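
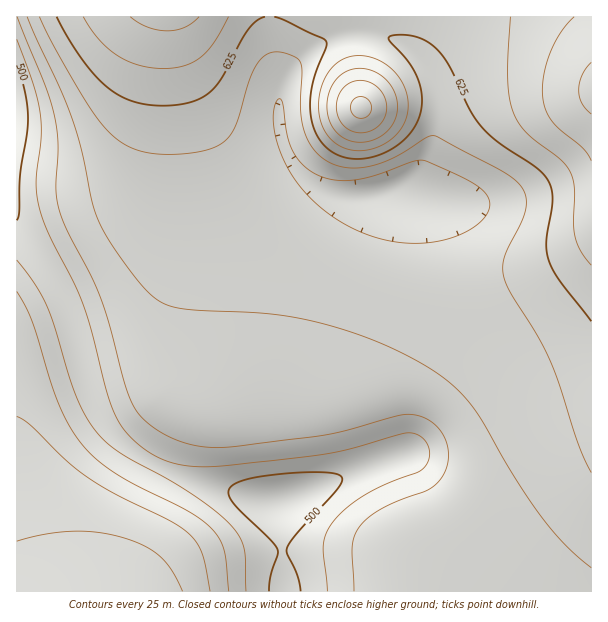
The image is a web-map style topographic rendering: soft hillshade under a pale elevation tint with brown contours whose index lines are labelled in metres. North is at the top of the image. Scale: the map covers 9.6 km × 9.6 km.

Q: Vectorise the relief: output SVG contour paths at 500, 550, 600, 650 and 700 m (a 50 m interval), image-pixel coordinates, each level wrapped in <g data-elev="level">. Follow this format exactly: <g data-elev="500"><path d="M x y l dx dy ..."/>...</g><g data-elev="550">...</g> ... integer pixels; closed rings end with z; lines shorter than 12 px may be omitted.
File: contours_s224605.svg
<g data-elev="500"><path d="M269 591l1-14 8-22-1-6-8-10-35-35-5-9 0-6 4-4 6-3 25-6 44-4 19 1 11 1 4 5-3 7-42 47-10 15 0 6 10 21 4 16"/><path d="M17 63l8 30 3 26-1 16-7 38-1 39-2 8"/></g><g data-elev="550"><path d="M229 591l-5-42-5-10-8-11-23-17-53-26-24-14-20-16-15-18-9-15-9-20-26-81-15-30"/><path d="M17 17l28 69 9 30 4 30-2 46 4 21 8 19 31 61 10 30 18 69 8 16 8 11 15 11 16 9 18 6 18 2 24 0 90-12 81-21 11 1 10 4 9 6 8 9 4 12 1 13-3 12-7 11-12 9-29 10-18 9-14 11-8 10-4 9-1 9 2 42"/></g><g data-elev="600"><path d="M183 591l-10-19-12-15-15-10-21-9-26-5-25-2-29 3-28 7"/><path d="M39 17l24 46 33 54 20 21 10 7 11 5 21 4 25 0 24-4 15-7 8-7 6-11 13-44 8-16 10-11 12-2 15 5 6 5 2 10-1 38 3 19 4 11 5 9 7 7 9 6 9 4 10 2 12 0 12-2 21-8 33-20 8-2 63 32 17 11 10 12 2 7 0 8-4 15-18 36-1 10 1 11 6 15 26 40 13 26 10 25 19 60 13 29"/></g><g data-elev="650"><path d="M353 150l9 1 10-2 18-9 13-14 5-16 0-11-2-9-10-16-15-13-18-5-16 2-14 8-10 15-4 18 1 18 6 17 12 11z"/><path d="M83 17l16 22 18 16 21 10 26 4 21-3 16-9 14-16 13-24"/><path d="M510 17l-2 60 1 18 3 15 6 12 8 10 34 27 10 12 4 17-1 34 2 14 6 15 10 14"/></g><g data-elev="700"><path d="M356 132l10 0 9-4 8-7 3-10 0-10-4-9-8-8-9-3-9 0-9 4-7 7-3 10 0 11 4 9 6 6z"/><path d="M591 62l-9 13-3 15 3 14 9 10"/></g>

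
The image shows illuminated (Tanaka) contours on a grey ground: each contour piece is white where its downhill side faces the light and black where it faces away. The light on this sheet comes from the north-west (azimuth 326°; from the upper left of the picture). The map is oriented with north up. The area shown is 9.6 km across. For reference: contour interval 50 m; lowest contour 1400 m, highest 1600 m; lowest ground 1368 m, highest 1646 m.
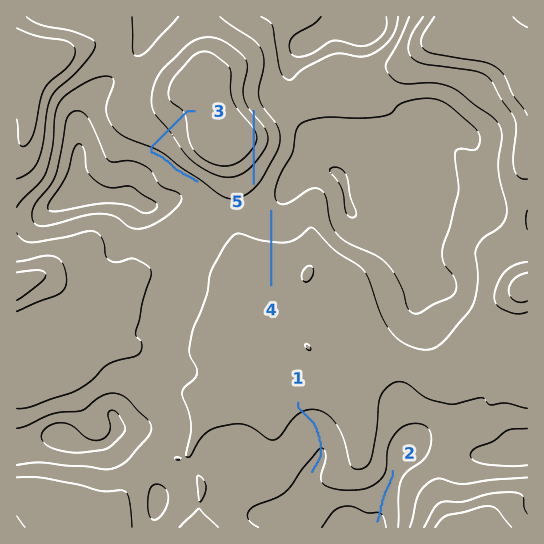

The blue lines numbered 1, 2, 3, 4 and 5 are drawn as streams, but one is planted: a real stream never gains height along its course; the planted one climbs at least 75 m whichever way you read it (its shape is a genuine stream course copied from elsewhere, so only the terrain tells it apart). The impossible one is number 5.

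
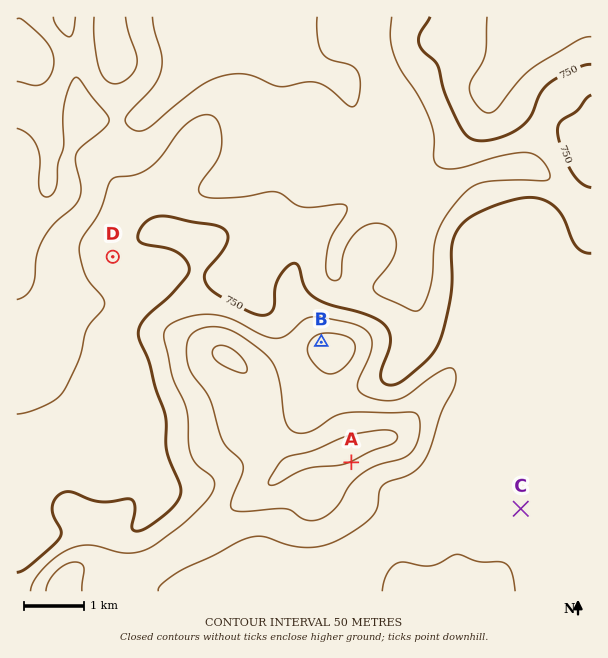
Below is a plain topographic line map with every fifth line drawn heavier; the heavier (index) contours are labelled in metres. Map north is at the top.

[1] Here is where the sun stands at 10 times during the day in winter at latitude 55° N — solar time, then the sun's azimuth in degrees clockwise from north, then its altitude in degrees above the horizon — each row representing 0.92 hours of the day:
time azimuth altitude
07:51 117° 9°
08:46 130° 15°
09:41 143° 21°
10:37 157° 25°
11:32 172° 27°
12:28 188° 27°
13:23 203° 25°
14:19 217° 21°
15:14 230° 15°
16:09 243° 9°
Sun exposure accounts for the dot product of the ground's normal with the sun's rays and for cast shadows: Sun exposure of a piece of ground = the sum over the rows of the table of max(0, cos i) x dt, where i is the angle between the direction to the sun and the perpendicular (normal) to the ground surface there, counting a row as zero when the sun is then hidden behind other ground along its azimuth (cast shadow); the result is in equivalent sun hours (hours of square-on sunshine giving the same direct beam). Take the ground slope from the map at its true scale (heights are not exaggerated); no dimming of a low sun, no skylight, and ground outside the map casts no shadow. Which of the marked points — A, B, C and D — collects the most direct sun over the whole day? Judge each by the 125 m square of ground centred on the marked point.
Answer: A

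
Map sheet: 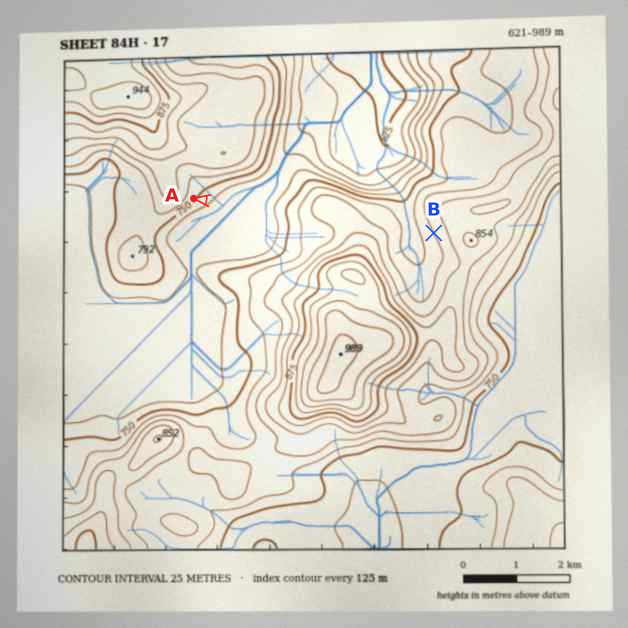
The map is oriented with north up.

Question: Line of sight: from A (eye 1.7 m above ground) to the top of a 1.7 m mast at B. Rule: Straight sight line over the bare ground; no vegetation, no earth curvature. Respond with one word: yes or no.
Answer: no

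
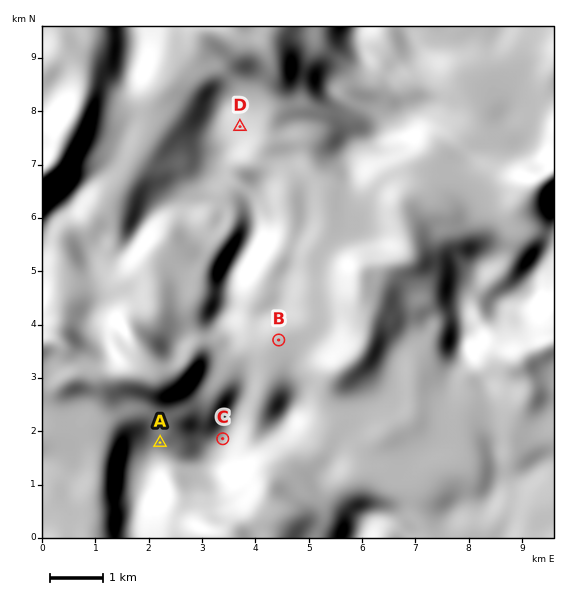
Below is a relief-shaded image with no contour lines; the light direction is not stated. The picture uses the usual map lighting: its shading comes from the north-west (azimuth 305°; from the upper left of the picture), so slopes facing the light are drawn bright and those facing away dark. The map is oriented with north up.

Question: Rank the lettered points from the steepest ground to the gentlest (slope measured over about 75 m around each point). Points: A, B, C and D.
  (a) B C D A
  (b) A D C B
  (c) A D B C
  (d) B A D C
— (b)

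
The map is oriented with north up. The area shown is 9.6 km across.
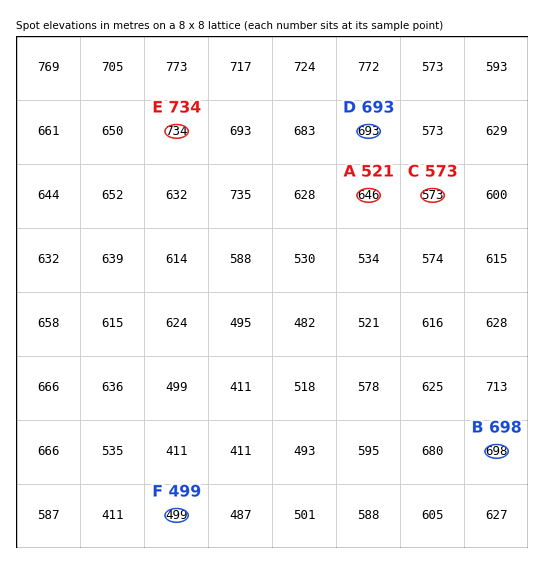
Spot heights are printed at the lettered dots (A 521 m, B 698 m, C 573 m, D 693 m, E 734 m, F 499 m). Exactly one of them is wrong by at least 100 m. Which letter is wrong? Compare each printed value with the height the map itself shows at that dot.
A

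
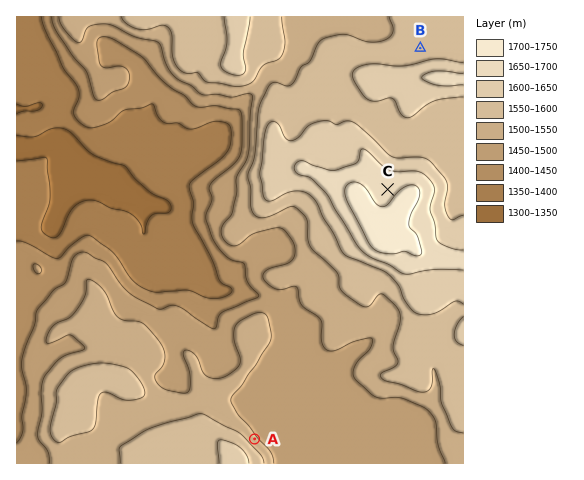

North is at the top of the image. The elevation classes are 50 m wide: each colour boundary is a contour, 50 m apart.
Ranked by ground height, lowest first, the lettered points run A B C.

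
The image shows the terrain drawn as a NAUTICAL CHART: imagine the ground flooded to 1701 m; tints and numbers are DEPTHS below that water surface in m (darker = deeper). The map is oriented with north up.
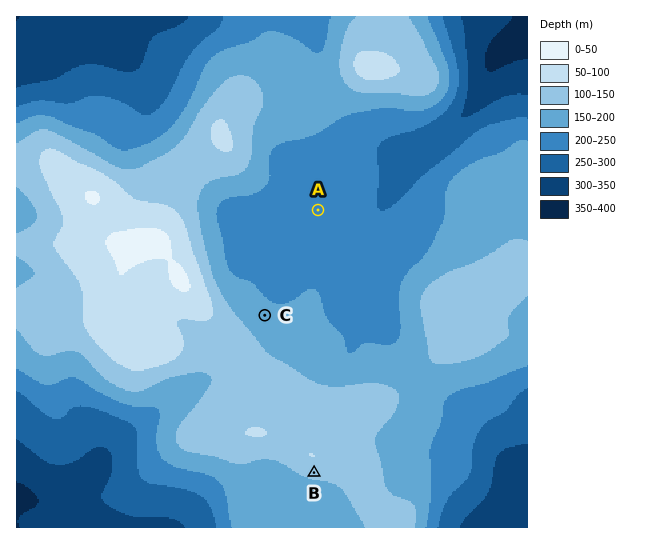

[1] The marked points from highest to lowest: B C A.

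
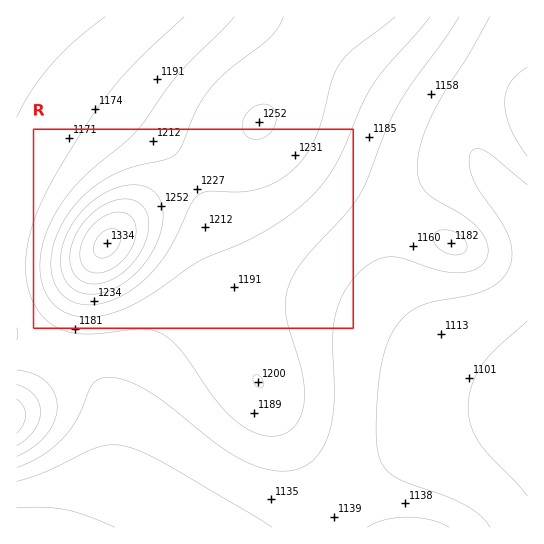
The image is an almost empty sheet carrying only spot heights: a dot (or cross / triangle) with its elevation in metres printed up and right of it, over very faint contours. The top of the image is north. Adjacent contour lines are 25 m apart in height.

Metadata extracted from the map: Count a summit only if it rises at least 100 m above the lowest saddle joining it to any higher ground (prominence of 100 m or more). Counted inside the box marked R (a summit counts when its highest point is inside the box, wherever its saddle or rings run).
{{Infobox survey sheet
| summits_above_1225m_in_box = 1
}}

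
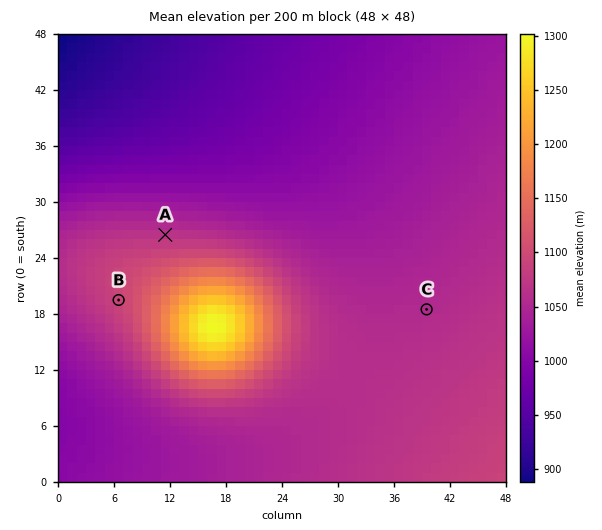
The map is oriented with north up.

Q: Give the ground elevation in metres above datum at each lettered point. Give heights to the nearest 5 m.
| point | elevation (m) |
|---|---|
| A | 1065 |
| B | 1090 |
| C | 1055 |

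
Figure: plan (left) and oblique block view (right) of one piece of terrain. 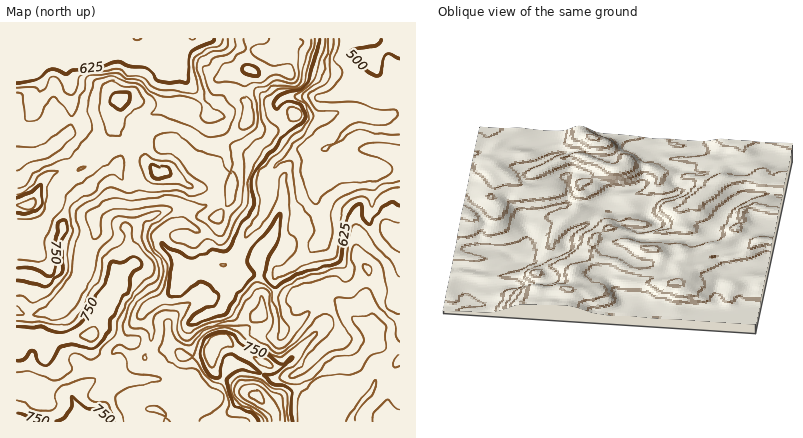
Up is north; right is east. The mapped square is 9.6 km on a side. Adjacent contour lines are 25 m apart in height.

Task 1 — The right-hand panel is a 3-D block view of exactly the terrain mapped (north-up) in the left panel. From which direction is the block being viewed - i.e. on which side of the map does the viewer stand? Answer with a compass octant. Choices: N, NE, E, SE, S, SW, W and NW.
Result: N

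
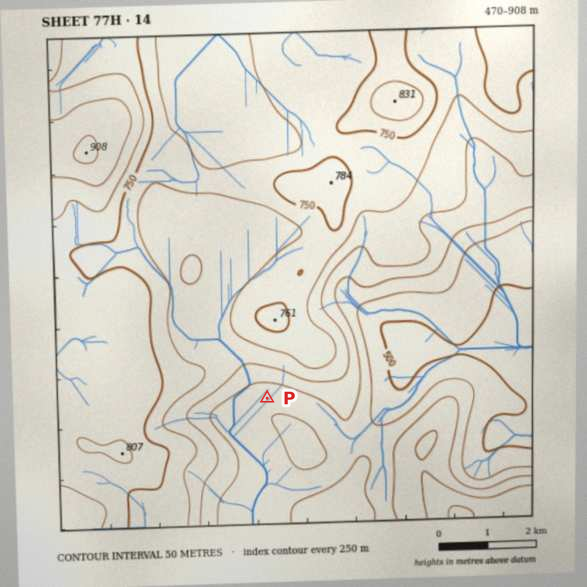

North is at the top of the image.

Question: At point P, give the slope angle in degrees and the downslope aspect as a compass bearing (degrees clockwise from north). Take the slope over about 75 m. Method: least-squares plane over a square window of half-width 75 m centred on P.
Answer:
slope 4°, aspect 176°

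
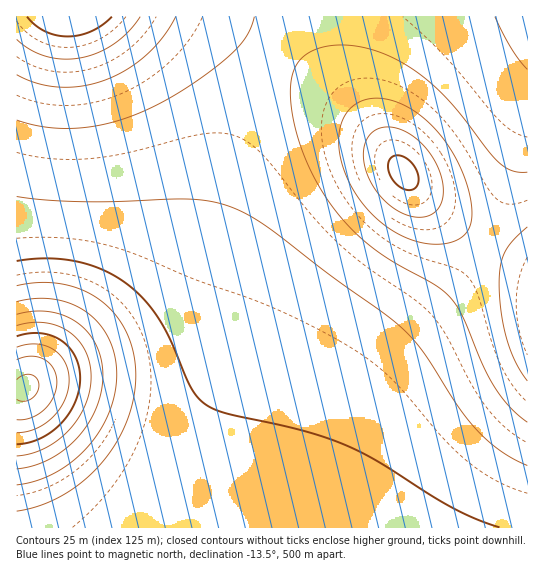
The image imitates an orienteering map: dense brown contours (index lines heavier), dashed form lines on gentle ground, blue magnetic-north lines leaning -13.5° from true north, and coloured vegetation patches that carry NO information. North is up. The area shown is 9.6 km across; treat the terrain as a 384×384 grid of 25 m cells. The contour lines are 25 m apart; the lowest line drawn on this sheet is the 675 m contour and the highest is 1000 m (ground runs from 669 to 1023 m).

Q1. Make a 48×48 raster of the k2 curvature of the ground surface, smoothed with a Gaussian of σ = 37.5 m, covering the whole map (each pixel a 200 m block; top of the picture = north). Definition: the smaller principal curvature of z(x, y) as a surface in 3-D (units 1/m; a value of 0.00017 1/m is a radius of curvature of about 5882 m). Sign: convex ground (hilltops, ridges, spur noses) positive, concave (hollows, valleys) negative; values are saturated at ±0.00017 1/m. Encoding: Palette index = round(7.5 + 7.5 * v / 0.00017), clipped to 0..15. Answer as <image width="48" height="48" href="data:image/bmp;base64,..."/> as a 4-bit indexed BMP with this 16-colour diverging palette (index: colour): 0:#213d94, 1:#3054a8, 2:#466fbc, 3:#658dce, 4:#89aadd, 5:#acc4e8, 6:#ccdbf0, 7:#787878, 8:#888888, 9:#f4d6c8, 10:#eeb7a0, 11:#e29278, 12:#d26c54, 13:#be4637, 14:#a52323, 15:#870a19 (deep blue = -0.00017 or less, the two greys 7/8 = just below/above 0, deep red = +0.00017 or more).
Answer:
<image width="48" height="48" href="data:image/bmp;base64,Qk32BAAAAAAAAHYAAAAoAAAAMAAAADAAAAABAAQAAAAAAIAEAAATCwAAEwsAABAAAAAAAAAAlD0hAKhUMAC8b0YAzo1lAN2qiQDoxKwA8NvMAHh4eACIiIgAyNb0AKC37gB4kuIAVGzSADdGvgAjI6UAGQqHAHd3d3d3d3d3d3d3d3d3d3d3d3d3d3d3d3d3d3d3d3d3d3d3d3d3d3d3d3d3d3d3d3d3d3d3d3d3d3d3d3d3d3d3d3d3d3d3d2Znd3d3d3d3d3d3d3d3d3d3d3d3d3d3d1ZmZ3d3d3d3d3d3d3d3d3d3d3d3d3d3d1VWZnd3d3d3d3d3d3d3d3d3d3d3d3d3d0RVVmd3d3d3d3d3d3d3d3d3d3d3d3d3dzNEVWZ3d3d3d3d3d3d3d3d3d3d3d3d3dyI0RVZnd3d3d3d3d3d3d3d3d3d3d3d3dwEjRFZmd3d3d3d3d3d3d3d3d3d3d3d3dwASNEVmd3d3d3d3d3d3d3d3d3d3d3d3dwASI0VWZ3d3d3d3d3d3d3d3d3d3d3d3dwAAIjRWZ3d3d3d3d3d3d3d3d3d3d3d3dwAAEjRVZ3d3d3d3d3d3d3d3d3d3d3d3dwAAATRVZnd3d3d3d3d3d3d3d3d3d3d3dwAAASNFZnd3d3d3d3d3d3d3d3d3d3d3dxAAASRFZnd3d3d3d3d3d3d3d3d3d3d3dyEREjRVZnd3d3d3d3d3d3d3d3d3d3d3dzIiIzRWZnd3d3d3d3d3d3d3d3d3d3d3d0MzM0VWZ3d3d3d3d3d3d3d3d3d3d3Z3d1RERFVmZ3d3d3d3d3d3d3d3d3d3d2Zmd1VVVVZmd3d3d3d3d3d3d3d3d3d3dmZmZ2ZmZmZnd3d3d3d3d3d3d3d3d3d3ZmZmZmZmZmZ3d3d3d3d3d3d3d3d2ZmZmZmZmZnd3d3d3d3d3d3d3d3d3d3ZmZmZmZmZmZnd3d3d3d3d3d3d3d3d3d2ZmZmZmZmVVZnd3d3d3d3d3d3d3d3d3dmZmZmZmZlVVVnd3d3d3d3d3d3d3d3d3ZmZVVmZmZlVVVnd3d3d3d3d3d3d3d3d3ZmVVZnd2ZVVVVnd4d3d3d3d3d3d3d3d2ZlVVZ4h3ZVVVVneIiHd3d3d3d3d3d3d2ZlVWeZmHZlVVVnd3d3d3d3d3d3d3d3dmZlVnmrqYZVVVZnd3d3d3d3d3d3d3d3dmZVVoq7uoZVVWZnd3d3d3d3d3d3d3d3dmZlZ5q8uoZVVmZnd3d3d3d3d3d3d3d3dmZmZ5q7uXZVVmZnd3d3d3d3d3d3d3d3dmZmZ4mql2VVZmZnd3d3d3d3d3d3d3d3dmZmZ4iIdlVVZmZ3d3d3d3d3d3d3d3d3dmZmZ3d3ZlVWZmd3d3d3d3d3d3d3d3d3dmZmZndmZVVmZnd3d3d3d3d3d3d3d3d3d2ZmZmZmZmZmZ3d3d3dmd3d3d3d3d3d3d3dmZmZmZmZmd3d3ZmZmZmZ3d3d3d3d3d3d3ZmZmZmZnd3d2ZmZmZmZmd3d3d3d3d3d3d2ZmZmZ3d3d2ZmZmZmZmZ3d3d3d3d3d3d3dmZnd3d3d2ZndmZmZmZnd3d3d3d3d3d3d3d3d3d3d2d3d3dmZmZmd3d3d3d3d3d3d3d3d3d3d3d3d3d2ZmZmd3d3d3d3d3d3d3d3d3d3d3eIiIh3ZmZmZ3d3d3d3d3d3d3d3d3d3dw=="/>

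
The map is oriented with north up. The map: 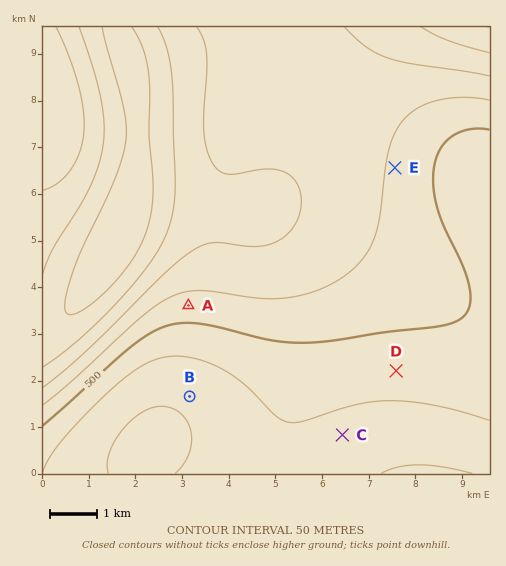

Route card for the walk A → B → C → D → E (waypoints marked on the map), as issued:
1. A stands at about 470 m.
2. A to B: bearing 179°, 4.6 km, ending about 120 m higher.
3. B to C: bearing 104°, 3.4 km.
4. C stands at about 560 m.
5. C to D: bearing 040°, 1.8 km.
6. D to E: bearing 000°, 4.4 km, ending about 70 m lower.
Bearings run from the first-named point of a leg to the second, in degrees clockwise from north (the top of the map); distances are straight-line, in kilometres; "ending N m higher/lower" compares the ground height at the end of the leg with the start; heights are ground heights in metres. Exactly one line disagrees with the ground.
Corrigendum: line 2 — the distance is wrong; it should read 2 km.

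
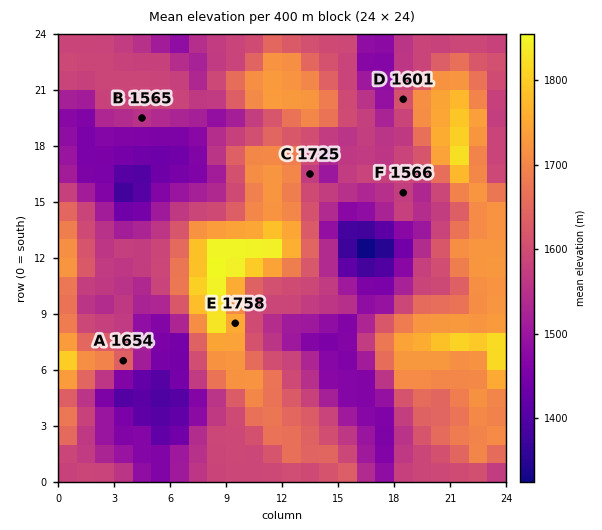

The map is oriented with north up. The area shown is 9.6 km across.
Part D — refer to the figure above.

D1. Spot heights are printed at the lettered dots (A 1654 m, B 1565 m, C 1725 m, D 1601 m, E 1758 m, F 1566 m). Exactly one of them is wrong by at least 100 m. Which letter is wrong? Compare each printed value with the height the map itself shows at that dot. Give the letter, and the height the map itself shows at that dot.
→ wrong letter C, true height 1575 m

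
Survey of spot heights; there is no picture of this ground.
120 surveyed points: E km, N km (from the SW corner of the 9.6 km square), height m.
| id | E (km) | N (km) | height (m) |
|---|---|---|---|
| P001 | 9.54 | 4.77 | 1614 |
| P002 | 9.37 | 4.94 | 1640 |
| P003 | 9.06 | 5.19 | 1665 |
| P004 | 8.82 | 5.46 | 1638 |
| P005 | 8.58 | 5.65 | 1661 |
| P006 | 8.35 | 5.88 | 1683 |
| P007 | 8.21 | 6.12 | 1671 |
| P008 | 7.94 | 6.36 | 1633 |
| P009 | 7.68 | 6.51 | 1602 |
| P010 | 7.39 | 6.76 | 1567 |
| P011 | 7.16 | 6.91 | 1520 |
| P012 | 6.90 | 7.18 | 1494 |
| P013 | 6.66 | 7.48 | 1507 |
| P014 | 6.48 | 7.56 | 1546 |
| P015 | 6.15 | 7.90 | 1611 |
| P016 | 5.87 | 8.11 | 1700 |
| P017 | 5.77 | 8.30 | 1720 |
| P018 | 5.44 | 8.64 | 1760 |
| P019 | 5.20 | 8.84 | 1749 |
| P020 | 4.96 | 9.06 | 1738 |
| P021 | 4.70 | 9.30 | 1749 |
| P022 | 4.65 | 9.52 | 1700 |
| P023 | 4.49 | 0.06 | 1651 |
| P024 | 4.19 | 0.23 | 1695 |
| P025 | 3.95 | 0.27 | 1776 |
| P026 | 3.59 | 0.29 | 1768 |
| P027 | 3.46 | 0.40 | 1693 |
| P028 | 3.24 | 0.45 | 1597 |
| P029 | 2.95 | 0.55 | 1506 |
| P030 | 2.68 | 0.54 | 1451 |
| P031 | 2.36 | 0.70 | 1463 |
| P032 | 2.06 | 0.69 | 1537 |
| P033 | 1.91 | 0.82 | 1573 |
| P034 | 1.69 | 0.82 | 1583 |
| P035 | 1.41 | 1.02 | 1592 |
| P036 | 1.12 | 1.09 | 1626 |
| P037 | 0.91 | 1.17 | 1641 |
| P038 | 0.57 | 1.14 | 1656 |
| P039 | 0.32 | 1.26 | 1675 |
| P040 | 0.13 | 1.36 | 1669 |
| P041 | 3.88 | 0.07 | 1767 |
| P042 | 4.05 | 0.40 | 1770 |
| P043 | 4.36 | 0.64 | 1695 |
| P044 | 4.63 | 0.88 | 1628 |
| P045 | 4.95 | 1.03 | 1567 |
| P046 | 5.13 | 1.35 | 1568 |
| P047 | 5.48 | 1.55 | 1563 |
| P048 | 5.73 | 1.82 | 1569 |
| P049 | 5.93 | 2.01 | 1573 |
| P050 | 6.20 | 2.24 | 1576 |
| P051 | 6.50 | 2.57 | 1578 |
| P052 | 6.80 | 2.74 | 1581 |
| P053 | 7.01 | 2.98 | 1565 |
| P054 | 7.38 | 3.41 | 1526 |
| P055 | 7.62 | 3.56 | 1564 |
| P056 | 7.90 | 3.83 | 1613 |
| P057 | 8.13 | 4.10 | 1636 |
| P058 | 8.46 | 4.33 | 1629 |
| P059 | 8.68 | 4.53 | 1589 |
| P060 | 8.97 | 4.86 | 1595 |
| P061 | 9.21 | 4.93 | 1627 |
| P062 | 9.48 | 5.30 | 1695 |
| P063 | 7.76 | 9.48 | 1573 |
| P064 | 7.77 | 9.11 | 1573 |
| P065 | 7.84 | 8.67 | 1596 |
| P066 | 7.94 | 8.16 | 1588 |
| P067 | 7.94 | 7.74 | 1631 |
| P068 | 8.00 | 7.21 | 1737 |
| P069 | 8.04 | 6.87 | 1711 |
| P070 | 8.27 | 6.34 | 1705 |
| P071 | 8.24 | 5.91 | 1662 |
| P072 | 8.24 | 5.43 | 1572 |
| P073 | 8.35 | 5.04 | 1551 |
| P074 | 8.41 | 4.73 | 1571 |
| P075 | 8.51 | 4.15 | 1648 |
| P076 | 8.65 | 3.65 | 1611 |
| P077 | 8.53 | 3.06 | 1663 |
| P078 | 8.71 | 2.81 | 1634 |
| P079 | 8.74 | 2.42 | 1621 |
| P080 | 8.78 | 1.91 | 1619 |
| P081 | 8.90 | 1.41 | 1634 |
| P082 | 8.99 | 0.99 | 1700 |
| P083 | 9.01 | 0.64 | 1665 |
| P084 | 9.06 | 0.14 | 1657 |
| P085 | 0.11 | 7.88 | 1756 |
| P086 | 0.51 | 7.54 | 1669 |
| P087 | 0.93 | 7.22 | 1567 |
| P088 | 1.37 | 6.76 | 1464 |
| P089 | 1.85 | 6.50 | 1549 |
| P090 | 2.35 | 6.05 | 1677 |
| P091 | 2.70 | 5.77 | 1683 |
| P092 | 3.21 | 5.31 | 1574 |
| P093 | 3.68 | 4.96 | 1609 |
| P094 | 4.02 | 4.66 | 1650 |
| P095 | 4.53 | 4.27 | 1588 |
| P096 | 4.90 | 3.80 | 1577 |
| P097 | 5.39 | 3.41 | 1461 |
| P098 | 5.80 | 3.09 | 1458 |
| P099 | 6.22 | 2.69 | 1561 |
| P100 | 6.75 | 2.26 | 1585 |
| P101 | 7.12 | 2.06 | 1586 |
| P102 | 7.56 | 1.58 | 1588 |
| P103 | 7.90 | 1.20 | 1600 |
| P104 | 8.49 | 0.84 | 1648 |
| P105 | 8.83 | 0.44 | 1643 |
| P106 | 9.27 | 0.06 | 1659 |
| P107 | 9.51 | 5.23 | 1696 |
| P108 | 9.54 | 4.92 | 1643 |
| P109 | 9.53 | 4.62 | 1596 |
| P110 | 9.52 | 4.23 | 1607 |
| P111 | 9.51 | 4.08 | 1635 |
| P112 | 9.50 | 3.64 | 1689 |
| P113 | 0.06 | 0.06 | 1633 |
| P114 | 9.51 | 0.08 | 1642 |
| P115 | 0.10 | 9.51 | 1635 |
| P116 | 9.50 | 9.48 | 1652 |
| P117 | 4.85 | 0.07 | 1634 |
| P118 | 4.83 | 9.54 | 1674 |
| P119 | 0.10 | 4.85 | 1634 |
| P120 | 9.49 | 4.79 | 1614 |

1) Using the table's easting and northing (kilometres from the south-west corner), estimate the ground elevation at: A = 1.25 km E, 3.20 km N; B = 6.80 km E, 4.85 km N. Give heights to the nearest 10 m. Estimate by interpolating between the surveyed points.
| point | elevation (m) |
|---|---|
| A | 1580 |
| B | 1490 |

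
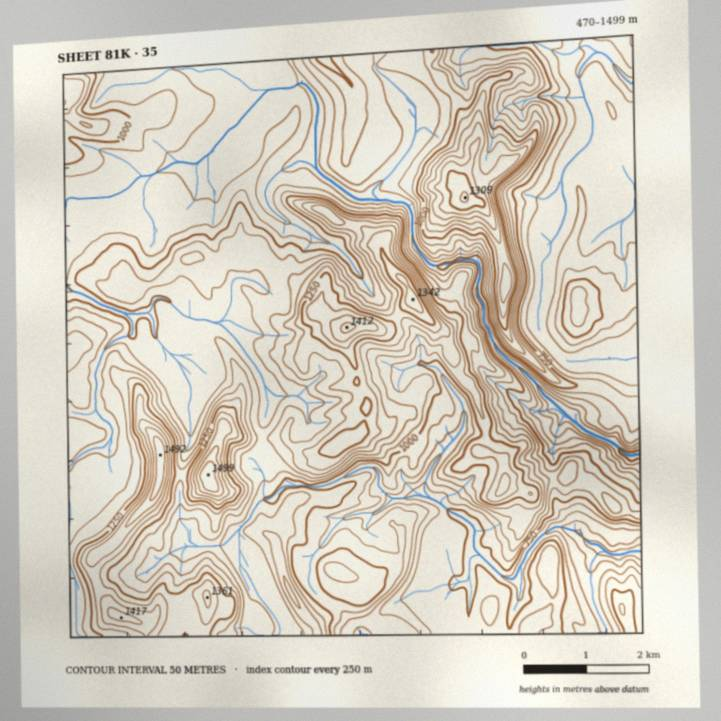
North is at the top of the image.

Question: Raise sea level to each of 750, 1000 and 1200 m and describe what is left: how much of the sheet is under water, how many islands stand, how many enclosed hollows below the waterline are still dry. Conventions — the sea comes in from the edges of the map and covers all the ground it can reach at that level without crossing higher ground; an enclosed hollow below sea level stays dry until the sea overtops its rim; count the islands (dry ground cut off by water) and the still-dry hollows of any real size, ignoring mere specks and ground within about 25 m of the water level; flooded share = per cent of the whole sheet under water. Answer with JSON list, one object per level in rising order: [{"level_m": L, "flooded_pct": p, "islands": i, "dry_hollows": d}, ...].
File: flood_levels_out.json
[{"level_m": 750, "flooded_pct": 16, "islands": 1, "dry_hollows": 0}, {"level_m": 1000, "flooded_pct": 55, "islands": 2, "dry_hollows": 0}, {"level_m": 1200, "flooded_pct": 89, "islands": 2, "dry_hollows": 0}]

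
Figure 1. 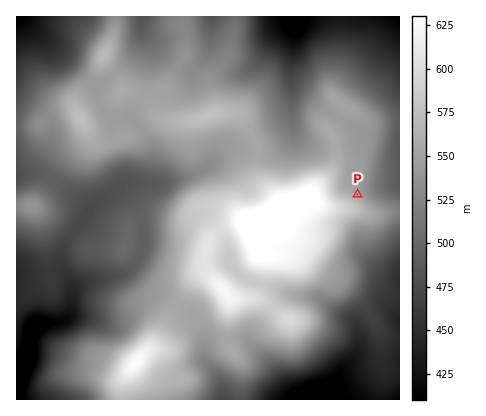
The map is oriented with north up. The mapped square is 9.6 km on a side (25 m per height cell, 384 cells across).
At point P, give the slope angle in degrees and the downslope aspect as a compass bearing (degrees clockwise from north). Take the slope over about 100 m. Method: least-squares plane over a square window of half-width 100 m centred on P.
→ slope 5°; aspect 45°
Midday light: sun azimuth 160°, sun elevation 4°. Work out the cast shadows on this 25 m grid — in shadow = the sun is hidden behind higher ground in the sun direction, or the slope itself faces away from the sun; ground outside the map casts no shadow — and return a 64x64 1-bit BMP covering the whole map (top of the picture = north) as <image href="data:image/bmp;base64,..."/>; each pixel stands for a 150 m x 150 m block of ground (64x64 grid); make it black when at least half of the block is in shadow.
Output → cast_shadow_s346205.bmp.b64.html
<image width="64" height="64" href="data:image/bmp;base64,Qk0+AgAAAAAAAD4AAAAoAAAAQAAAAEAAAAABAAEAAAAAAAACAAATCwAAEwsAAAIAAAAAAAAA////AAAAAAAAAAAAAAAAAAAAAAAAAAAAYAAAAAAAAABwAAAAAAAAAHgDgAAAAAAAfgPAAAAAAAB+A+AAAAAAADwB8AAAAAAAOHP4AAAAAAA///wAAAAAAD///gAAAAAAH///AAAAAAAf//4AAAAAAA///gAAAAAAAf/8AAAAAAAA//gAAAcAAABn4AAABgAAAAfgAAAAAAAAB/gAAAAAAAAH/AAAAAAAAAP8AAAAAAAAAD4AAAAAAAAADwAAAAAAAAAHAAAAAAAAAAMAAAAAAAAAAAAAAAAAAAAAAAAAAAAAAAAAAAAAAAAAAAAAAAAAAAAAAAAAAAAAAAAAB4AAAAAAAOAP4AAAAAAA8A/wAADgAAD8H/ADAPAAAP///gMA8AAA////gADgAAD////AAMAAAH////AAAAAAH///8AAAAAAAP//wAAAAAAAH//AAAAAAAAA/4AAAAAAAAB/AAAAAAAAAD4AAAAAAAAAPAAAAAAAAAAYAAAAAAAAAAAAAIAAAAAAAAAAgAAACAAAAACAAAAOAAYAAAQAAAQABgAAHgAAAHgHAAAfAAAAPAfAAD+AAAA8AeAAP8AAAAAB4AA/wAAAAAfAAD/gAAAAD8AAP/AAAAAPgAA/+AAAAA+AAD/4AAAAD8AAPPwAAAAPwAAA/AAAAA+AAAD8AAAAD4AAAPwAAAAOAAA=="/>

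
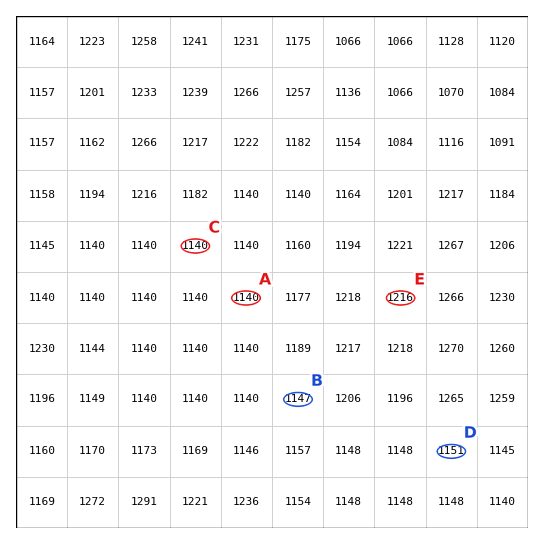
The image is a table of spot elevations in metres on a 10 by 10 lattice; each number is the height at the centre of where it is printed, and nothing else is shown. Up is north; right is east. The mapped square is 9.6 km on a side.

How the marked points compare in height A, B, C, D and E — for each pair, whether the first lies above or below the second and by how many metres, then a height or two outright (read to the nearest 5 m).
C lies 75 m below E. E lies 75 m above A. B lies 70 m below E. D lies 65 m below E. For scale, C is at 1140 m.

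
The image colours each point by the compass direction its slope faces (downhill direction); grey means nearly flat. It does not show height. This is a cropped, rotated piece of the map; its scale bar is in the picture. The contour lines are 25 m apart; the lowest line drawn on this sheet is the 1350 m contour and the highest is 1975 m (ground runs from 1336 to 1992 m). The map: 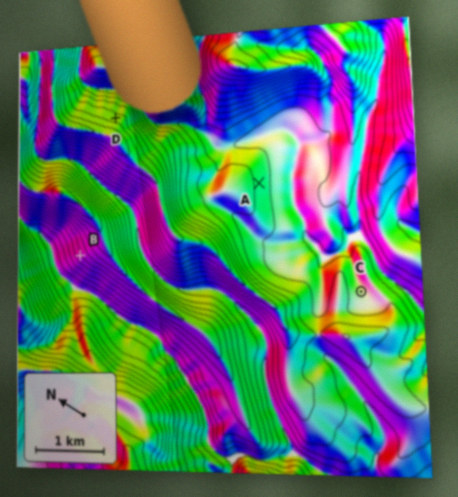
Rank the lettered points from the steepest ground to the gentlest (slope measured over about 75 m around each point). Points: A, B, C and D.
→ B D A C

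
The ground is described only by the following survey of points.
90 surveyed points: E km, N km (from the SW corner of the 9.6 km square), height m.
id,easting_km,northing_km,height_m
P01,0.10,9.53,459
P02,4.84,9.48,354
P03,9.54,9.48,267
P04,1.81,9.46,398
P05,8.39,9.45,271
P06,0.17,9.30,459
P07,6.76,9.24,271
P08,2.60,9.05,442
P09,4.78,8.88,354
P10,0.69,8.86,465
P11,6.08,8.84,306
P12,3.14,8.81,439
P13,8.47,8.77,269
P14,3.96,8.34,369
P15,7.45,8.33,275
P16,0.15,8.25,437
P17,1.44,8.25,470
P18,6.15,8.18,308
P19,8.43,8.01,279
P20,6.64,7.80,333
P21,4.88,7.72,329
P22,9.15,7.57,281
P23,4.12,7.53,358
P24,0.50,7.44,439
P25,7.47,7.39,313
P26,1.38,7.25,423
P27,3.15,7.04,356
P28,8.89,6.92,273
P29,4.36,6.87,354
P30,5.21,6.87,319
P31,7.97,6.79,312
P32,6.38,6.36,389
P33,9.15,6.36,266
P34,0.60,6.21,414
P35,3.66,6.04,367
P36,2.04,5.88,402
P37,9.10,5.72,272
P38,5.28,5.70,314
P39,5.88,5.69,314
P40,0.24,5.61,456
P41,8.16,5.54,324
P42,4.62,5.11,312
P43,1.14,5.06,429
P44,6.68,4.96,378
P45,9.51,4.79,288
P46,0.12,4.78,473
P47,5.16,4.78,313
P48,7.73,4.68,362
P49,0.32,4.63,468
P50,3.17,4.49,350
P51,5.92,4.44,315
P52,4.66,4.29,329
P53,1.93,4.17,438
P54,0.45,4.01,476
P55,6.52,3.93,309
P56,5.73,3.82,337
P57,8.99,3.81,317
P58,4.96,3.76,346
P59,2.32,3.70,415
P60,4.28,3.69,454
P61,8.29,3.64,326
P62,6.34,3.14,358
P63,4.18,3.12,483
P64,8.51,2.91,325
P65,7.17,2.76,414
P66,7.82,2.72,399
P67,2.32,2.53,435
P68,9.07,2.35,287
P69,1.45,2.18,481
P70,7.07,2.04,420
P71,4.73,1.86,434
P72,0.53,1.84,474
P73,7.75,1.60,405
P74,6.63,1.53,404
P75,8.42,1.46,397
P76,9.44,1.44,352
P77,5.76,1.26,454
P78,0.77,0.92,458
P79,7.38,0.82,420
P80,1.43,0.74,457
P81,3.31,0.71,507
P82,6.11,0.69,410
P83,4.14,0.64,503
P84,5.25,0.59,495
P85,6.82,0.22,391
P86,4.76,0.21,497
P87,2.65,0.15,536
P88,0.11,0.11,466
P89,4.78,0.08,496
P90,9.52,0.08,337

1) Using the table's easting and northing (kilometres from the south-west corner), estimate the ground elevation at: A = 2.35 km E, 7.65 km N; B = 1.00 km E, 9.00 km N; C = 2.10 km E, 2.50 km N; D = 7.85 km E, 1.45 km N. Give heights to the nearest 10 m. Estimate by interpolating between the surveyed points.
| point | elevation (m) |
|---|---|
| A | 430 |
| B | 480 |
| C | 450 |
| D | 410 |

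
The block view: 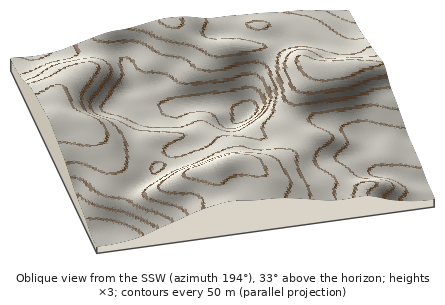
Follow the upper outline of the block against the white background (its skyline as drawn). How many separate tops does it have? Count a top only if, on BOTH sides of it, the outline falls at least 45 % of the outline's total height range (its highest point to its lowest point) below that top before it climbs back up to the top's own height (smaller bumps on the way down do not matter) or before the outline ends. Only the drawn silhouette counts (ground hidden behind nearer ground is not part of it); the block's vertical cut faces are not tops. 0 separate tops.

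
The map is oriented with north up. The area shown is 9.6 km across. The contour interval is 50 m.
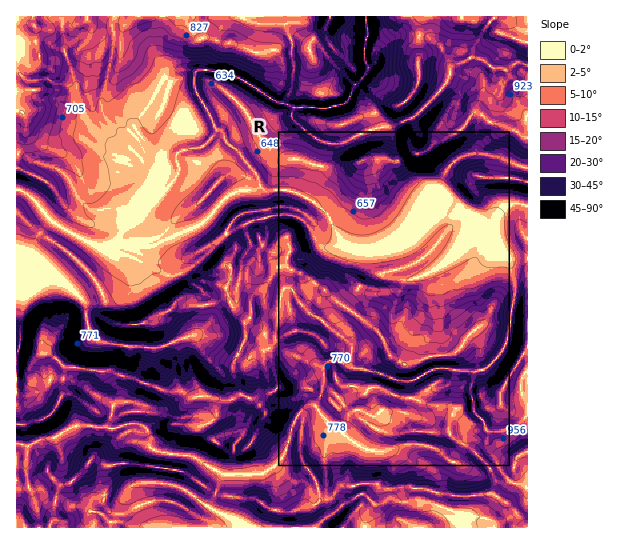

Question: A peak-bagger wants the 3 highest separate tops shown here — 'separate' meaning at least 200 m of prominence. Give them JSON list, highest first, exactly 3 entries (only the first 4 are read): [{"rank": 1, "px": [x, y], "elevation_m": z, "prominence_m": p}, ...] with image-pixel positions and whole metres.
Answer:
[{"rank": 1, "px": [206, 397], "elevation_m": 1374, "prominence_m": 1112}, {"rank": 2, "px": [89, 462], "elevation_m": 1281, "prominence_m": 358}, {"rank": 3, "px": [417, 154], "elevation_m": 1248, "prominence_m": 642}]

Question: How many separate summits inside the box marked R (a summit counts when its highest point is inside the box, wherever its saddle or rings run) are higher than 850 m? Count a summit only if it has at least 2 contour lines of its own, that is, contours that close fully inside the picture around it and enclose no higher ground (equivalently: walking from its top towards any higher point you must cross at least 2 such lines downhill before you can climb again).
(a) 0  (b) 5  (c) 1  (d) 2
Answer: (d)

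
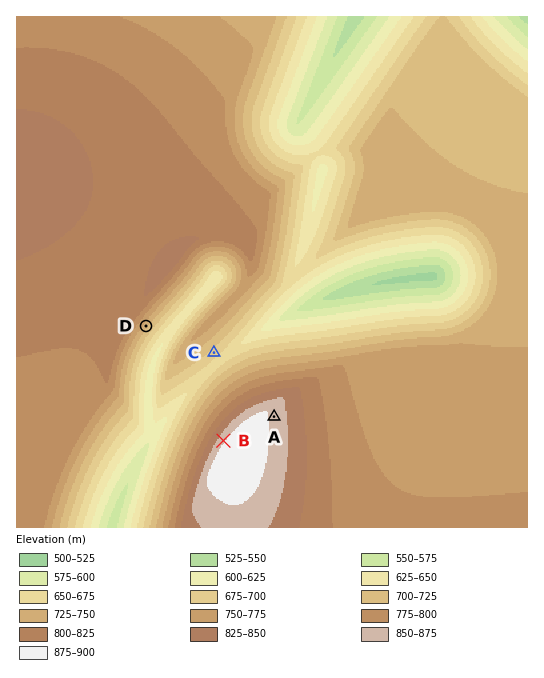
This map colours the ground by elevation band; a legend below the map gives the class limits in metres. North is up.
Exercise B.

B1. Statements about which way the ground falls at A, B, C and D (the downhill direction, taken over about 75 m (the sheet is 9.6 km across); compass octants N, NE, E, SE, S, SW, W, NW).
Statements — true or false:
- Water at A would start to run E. true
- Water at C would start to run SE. true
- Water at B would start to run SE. false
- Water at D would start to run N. false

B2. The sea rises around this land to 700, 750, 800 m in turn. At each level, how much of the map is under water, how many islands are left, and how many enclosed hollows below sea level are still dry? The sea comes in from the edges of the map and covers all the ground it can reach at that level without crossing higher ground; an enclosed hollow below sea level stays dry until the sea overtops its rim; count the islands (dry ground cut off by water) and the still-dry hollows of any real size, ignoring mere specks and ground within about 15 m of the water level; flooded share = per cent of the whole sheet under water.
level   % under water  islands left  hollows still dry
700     26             0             0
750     46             0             0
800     74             0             0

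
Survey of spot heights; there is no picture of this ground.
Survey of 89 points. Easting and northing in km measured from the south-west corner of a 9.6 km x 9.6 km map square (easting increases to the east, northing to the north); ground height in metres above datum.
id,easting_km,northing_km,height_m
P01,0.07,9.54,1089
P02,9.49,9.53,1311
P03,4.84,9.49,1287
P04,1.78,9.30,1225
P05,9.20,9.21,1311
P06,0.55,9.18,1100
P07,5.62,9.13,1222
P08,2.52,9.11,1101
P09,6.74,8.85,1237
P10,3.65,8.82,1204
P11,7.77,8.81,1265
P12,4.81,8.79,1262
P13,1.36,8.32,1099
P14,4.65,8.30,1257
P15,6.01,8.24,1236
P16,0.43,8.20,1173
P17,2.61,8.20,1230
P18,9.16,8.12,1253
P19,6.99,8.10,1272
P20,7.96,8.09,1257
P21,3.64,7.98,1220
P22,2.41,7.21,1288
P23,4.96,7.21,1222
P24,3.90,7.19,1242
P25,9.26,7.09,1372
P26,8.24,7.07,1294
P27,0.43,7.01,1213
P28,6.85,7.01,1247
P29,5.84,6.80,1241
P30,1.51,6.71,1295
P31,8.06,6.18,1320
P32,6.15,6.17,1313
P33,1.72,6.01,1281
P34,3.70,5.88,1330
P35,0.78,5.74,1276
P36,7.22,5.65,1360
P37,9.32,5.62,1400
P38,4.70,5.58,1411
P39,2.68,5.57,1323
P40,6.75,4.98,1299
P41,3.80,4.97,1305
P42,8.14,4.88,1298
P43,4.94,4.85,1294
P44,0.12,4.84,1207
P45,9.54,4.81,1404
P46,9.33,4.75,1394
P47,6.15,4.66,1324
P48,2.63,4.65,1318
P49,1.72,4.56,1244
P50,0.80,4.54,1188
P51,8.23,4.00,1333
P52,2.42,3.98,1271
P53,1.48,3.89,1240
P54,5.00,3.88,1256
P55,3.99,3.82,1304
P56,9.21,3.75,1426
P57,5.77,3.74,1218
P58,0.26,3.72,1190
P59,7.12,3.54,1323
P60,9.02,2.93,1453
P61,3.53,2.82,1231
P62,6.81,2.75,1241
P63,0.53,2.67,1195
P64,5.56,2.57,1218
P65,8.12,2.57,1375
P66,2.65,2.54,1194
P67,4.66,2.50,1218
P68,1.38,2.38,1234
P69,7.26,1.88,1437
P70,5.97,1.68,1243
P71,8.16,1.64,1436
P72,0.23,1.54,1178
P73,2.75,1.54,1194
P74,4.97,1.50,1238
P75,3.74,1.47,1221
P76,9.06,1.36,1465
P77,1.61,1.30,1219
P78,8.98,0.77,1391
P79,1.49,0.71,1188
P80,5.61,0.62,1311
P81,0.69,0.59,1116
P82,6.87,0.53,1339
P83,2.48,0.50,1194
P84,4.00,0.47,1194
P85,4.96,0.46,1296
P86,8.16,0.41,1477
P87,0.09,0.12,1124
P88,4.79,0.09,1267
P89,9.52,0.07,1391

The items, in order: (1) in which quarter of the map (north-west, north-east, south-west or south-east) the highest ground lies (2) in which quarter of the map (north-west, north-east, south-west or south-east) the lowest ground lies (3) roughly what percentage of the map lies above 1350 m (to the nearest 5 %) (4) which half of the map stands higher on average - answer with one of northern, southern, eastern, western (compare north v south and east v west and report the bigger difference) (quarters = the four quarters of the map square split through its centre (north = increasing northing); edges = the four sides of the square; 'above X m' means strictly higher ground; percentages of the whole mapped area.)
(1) The highest point lies in the south-east quarter of the map.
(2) The lowest ground is in the north-west quarter.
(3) Roughly 15 % of the ground is higher than 1350 m.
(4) On average the eastern half of the map is the higher ground.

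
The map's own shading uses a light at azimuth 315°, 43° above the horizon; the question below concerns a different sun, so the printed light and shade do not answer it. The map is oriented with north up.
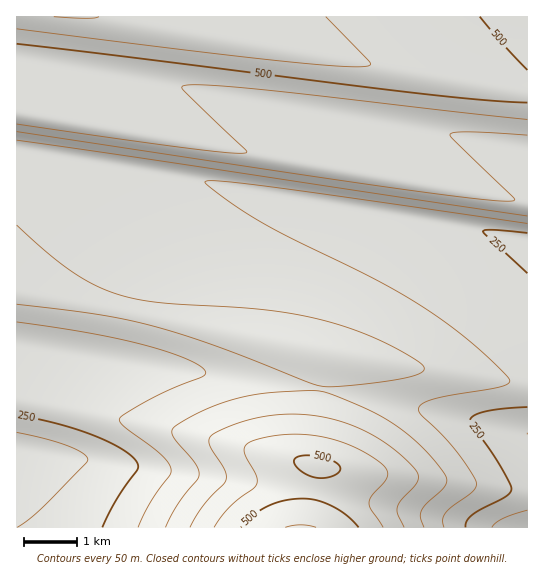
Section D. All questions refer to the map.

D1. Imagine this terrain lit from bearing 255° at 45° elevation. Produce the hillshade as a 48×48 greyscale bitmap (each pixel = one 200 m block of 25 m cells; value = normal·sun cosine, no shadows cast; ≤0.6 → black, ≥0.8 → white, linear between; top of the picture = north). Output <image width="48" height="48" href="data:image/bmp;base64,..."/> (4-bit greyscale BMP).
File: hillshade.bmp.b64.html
<image width="48" height="48" href="data:image/bmp;base64,Qk32BAAAAAAAAHYAAAAoAAAAMAAAADAAAAABAAQAAAAAAIAEAAATCwAAEwsAABAAAAAAAAAAAAAAABEREQAiIiIAMzMzAERERABVVVUAZmZmAHd3dwCIiIgAmZmZAKqqqgC7u7sAzMzMAN3d3QDu7u4A////AImZmqq7vMzMzMy7qYh2VDIREAESI0RWZ4iZmqq7u8zMzMu6qYd2VDMiIiIzRFVmd4iZmaqru7zMzLu6mYd2ZVREREREVVZmZ4iZmaqqu7u7u7u6qpmIh3ZlVURERFVVVYiJmZqqq7u8zMzMy7qpiHZlVEQzMzM0RIiJmZqqu8zd3d3dzLuph2VUMyIiIiM0RIiJmqu8zd3u7u3cy6mHZUQyIhEiIjM0RJmqu8zN3d3d3dzLqYdlVDMiIiIiIzNERau7vMzM3dzMy7qZh3ZlRDMyIiIjMzRFVbu7u7u7u7uqqZmId3ZlVEMzMzMzNEVWd7uqqqqpmZmZmZiId2ZlVEQzM0RFVmd4iZmZmIiZmZmZmYiId2ZlVVVVVWZ3eIiJmYiIiIiIiZmZiIiId3d3d3d3d4iIiIiJmYiIiIiIiIiIiIiIiZmZmZiIiIiIiIiHd4iIiIiIiImZmaqqqqqqmZmYiId3dmZmZniIiIiJmaqru7u7u6qqmYiHdmZmZmZmZoiIiZmqq7u7u7u7qqmYh3ZmZVVWZmZmZpmaqqu7u7u7u7qqmYh3ZmZmZmZmZmZmZ6qru7u7u7qqqZmId3d2ZmZmZmZmZmZnd7u7uqqqqZmIiId3d3d3ZmZmZmZmZmZ3d6qqqZmIiIiId3d3d3d3dmZmZmZmZnd3d5mIiIiHd3d3d3d3d3d3d3dmZmZ3d3d3d4d3d3d3d3d3d3d3d3d3d3d3d3d3d3d3d3d3d3d3d3d3d3d3d3d3d3d3d3d3d3d3d3d3d3d3d3d3d3d3d3d3d3d3d3d3d3d3d3d3d3d3d3d3d3d3d3d3d3d3d3d3d3d3d3d3d3d3d3d3d3d3d3d3d3d3d3d3d3d3d3d3d3d3d3d3d3d3d3d3d3d3d3d3d3iJmXd3d3d3d3d3d3d3d3d3d3d3d3iImau8zHd3d3d3d3d3d3d3d3d3d3iImaq7zMzMzHd3d3d3d3d3d3d3d3iImaq7zMzMzMu6qXd3d3d3d3d3d3iIiZq7zMzMzMu6qZiId3d3d3d3d3eIiZqrvMzMzMy7qZiId3d3d3d3d3eIiZqrvMzMzMy7qpmIh3d3d3d3d3d4iJmrvMzMzMzLupmIh3d3d3d3d3d3d5mqu8zMzMzLuqmIiHd3d3d3d3d3d3d3eMzMzMzLuqmYiHd3d3d3d3d3d3d3eIiJmczMu6mYiId3d3d3d3d3d3d3eIiJmaqqqqqZiId3d3d3d3d3d3d3eIiJmZqqqru7u4d3d3d3d3d3d3d3eIiImZqqqru7u7uqqnd3d3d3d3d3d4iImZqqqru7u7u6qqqZmHd3d3d3d4iImZqqqru7u7u7qqqpmYiHd3d3d4iIiZmqqru7u7u7uqqqmZiId3d3dniIiZmqqqu7u7u7u6qqmZiIh3d3d3d3Zpmaqqu7u7u7u6qqqZmIiHd3d3d3d3d2Zqq7u7u7u6qqqZmIiHd3d3d3d3d3d3dmZru7u7qqqZmYiId3d3d3d3d3d3d3d3ZmZruqqqmZiIh3d3d3d3d3d3d3d3d3d2ZmZg=="/>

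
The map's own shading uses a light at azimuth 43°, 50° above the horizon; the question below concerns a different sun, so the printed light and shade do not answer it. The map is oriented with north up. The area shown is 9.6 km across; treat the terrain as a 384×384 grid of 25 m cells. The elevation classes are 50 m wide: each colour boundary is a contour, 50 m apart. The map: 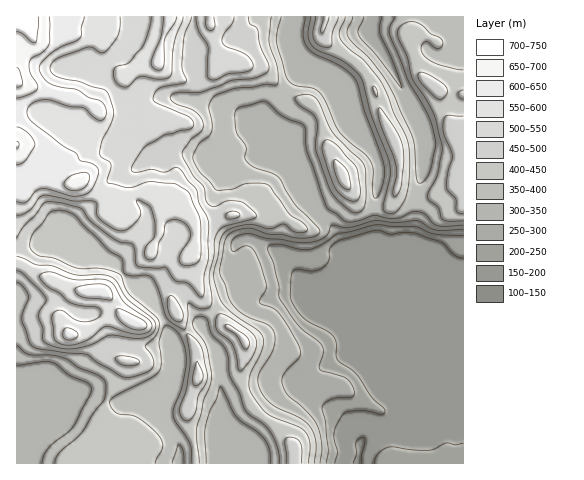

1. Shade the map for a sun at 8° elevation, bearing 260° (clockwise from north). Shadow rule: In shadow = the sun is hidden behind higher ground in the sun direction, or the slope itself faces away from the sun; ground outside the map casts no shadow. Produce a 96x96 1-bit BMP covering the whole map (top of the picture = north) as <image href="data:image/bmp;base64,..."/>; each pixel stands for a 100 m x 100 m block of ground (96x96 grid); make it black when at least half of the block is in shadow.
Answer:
<image width="96" height="96" href="data:image/bmp;base64,Qk2+BAAAAAAAAD4AAAAoAAAAYAAAAGAAAAABAAEAAAAAAIAEAAATCwAAEwsAAAIAAAAAAAAA////AAAAAAAAAAAAweAAD/wAAAAAAAAA4fgAD//AAAAAAAAA4fgAD//4AAAAAAAA4fgAB//+AAAAAAAB4/gAB///AAAAAAADw/gAB///AAAAAAAHw/gAB///gAAAAAAHg/gAB///gAAAAAAPA/gAD///AAAAAAAeB/gAH//8AAAAAAA4B/gAH//wAAAAAAAwB/wPj/8AAAAAAAAAB/wf4AAAAAAAAAAAA/wf4AAAAAAAAAAAA/w/4AAwAAAAAAAAA/w/wAD4AAAAAAAAAfx/wAD8AAAAAAAAAfx/gAH8AAAAAAACAfx/gAH4AAAAAAAHgfx/wAHwAAAAAAAHwfx/wAGAAAAAAAAP8fx/wAAAAAAAAAAf8fw/4DgAAAAAAAAP8fw/8HwAAAAAAAAP8fg//H4AAAAAAAAH4/g///4AAAAAAAAH4/A///wAAAAAAAAP58B///4AAAAAAAAP54D///4AAAAAAAAf74P///8AAAAAGAA//4f///8AAAAAGAB/34f///8AAAAAAAD/v8////4AAAAAAAH/P5////gAAAAAAAP/Pn///+AAAAAAAAf+OP/x/wAAAAAAAA/+AP/5/AAAAAAAAB/+AP///AAAAAAAAB/+AP///AAAAAAAOD/8AP///AAAAAAA/h/wAf///AAAAAAA/wgAAP///AAAAAAA/gAAAP//+AAAAAA4QAAAAf//8AAAAAA8AAADgf//8AAAAAAwAAADgf//8AAAAAAgAAADwf//8DAAAABgAAABgf//wDgAAABwAAAAgf//AHwAAABwAAAAwf/8APwAAAAwAAAAAf/wA/wAAAAAAAAAAf/AB/gAAAAMAAAAA/AAD+AAAAAeAAAAA/DgH4AAAAAfAAAAB/jwPgAwMAAfAAEAB/xgfAA4eAAfAAMAD/4A+AB8OAAeAAAAD/8A+AB+PAAAAcAAD/8B8AD+PgAAAfAAD/8B4AD+PwAAAf4AH/8BwAH/PwAAAf+AH/8AAAH/P4AAAP/AH/8AAAP/H4AAAP/gH/4AAAP/H4AAAP/AH/wAAAP/H8AgAOAAP/gAAAf+P8BwAPAAP+AAAA/+P8BwYHAAD8AAAA/8P8Bw4HAAD4AAAA/8P8B9wDgAB4AAAB/4f8B/gBwAAeAAAB/wf8B/gB4AA/gAAB/g/8B4AB8AA/4AAD/g/4BgAB8AB/8AAD/B/4AAAB+AD/+AAD/B/wAAAB/Af/+AAH+B/wAAAB/A//4AAH+B/gAAAD/B/AAAAP+D/AAAAD+B4AAAAf8D/AAABxwAAAAAAf8D+AAMB4AAAAAAAfgH+AA/wAAAAAAAfEAH8AB/8AAAAAAA/gAP8GB/+AAA+AAB/gAP4OB/+AAA/AAD/wAf4IB/+AAB/gAH/wA/wAB/8AAB/wB//wB/wAAH4AAB/wB//gD/gAAHwAAB/wAP/gP/AAAHwAAA/wAP/Af+AAAH4AAA/wAP+B/+AAAH4AAA/hwP+D/8AAAH4AAAfhwP+D/8AAAH4AAAfh4H+D/+AAAP4AAAPjuH+B/+AAAP4AAAPwPH+B/+AAA="/>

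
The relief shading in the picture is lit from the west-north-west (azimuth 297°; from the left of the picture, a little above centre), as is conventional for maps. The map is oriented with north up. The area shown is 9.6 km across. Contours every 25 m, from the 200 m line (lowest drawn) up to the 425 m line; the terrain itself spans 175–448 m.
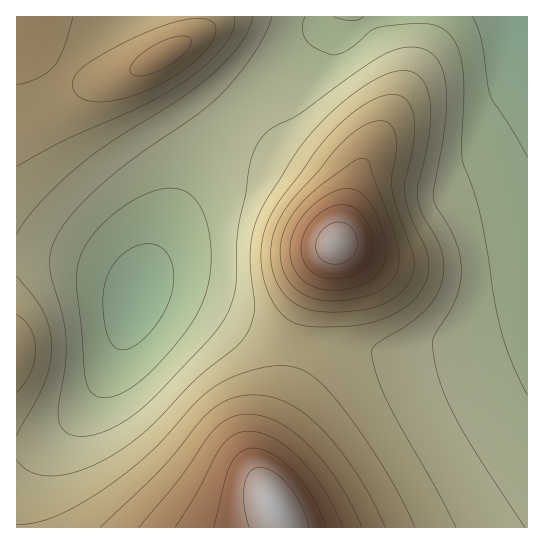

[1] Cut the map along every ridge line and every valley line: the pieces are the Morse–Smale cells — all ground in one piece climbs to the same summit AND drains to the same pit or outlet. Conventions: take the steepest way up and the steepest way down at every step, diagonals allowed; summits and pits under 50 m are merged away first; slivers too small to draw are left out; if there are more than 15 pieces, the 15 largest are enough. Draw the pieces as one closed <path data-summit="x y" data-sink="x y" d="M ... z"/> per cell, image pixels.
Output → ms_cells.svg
<path data-summit="337 243" data-sink="527 17" d="M527 16l-150 0-14 11-17 9-24-5-55 49-30 31-2 5 44 36 32 20 10 10 10 15 5 16 1 29-25 43-15 36-4 19 26 3 47 9 52 0 60-9 50-16z"/><path data-summit="275 506" data-sink="135 297" d="M38 256l-22 1 0 270 266 1 1-6-3-8-19-35-2-21 6-24 20-49 7-44-42-13-64-31-25-6-20 0-6 5-4-9-24-15-32-11z"/><path data-summit="275 506" data-sink="527 17" d="M527 328l-49 15-60 9-52 0-47-9-26-3-8 45-20 49-6 24 0 12 4 13 17 31 3 13 244 1z"/><path data-summit="163 55" data-sink="135 297" d="M17 16l-1 239 46 4 32 8 31 14 8 8 2 7 13-30 45-89 26-42 16-20-20-18-28-36-12-10-5 0-53 28-15 4-19-2-17-8-15-10-22-24z"/><path data-summit="337 243" data-sink="135 297" d="M237 116l-6 3-12 16-26 42-45 89-11 25 24 0 21 5 24 9 44 23 17 7 24 5 21-55 25-43-1-29-11-26-14-15-32-20z"/><path data-summit="163 55" data-sink="527 17" d="M318 16l-301 1 12 22 22 24 15 10 17 8 19 2 15-4 53-28 5 0 12 10 28 36 20 18 15-18 61-58 8-7 8-2-7-5z"/><path data-summit="275 506" data-sink="527 17" d="M375 16l-56 0 0 6 6 7 14 7 7 0 21-12z"/>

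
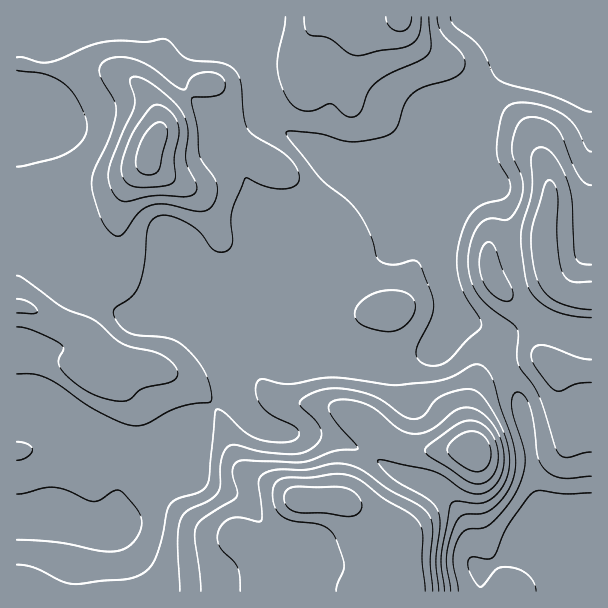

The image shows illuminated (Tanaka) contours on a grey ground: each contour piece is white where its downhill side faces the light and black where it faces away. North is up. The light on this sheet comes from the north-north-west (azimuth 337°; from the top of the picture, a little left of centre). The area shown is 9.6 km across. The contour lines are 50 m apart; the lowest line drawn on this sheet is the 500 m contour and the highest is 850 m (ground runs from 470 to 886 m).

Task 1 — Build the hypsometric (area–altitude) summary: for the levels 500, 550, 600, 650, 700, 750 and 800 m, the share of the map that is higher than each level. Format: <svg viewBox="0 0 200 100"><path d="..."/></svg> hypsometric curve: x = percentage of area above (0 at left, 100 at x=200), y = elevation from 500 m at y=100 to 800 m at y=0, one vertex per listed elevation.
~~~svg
<svg viewBox="0 0 200 100"><path d="M190 100l-26-17-66-16-46-17-23-17-12-16-9-17"/></svg>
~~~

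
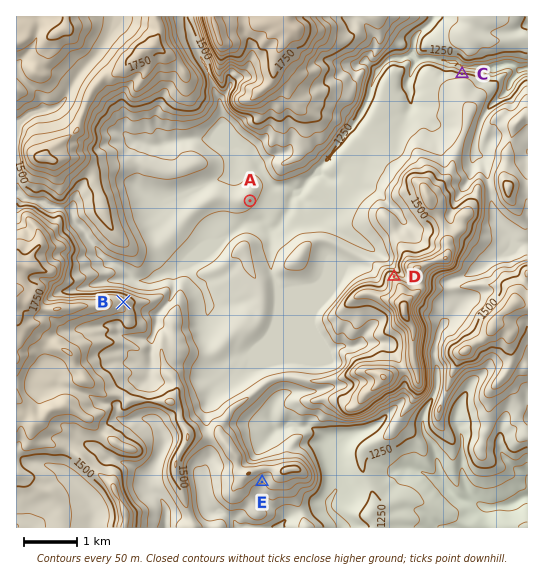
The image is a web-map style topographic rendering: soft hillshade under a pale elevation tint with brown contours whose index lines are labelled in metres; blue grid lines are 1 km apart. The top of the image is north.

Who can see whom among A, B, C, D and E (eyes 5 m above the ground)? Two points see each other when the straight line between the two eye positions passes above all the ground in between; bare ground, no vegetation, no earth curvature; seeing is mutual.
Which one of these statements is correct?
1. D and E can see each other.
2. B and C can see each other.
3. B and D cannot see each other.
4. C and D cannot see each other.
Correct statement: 4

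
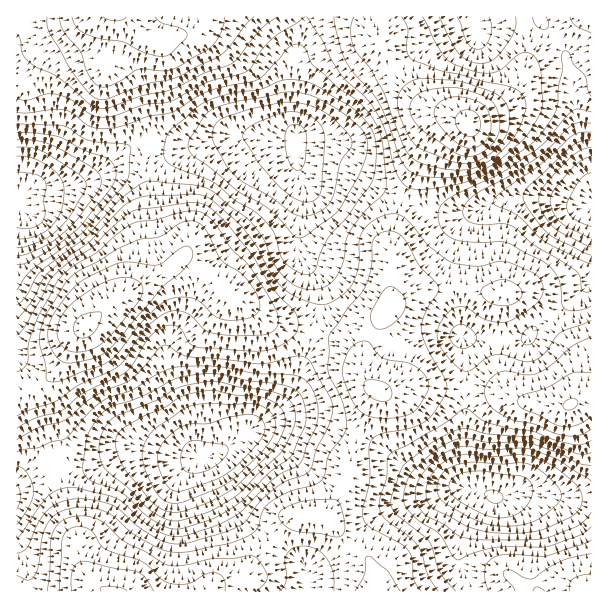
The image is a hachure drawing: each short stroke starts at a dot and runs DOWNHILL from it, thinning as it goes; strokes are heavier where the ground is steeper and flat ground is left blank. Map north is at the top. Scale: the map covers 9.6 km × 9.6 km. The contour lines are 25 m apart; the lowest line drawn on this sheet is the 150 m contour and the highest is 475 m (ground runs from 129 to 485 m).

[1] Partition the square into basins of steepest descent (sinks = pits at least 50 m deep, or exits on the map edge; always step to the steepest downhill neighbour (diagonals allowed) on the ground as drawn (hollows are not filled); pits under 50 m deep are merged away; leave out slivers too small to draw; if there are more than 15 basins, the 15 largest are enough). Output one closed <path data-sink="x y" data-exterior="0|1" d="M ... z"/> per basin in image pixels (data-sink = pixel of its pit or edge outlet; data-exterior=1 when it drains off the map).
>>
<path data-sink="200 458" data-exterior="0" d="M186 259l-6 0-16 15-23 10-31 20-36 34-16 31-14 15-12 7-16 5 1 196 190 0 12-9 26-6 14-23 29-32 9-5 27-1 19-24 17-58 14-36 5-6-7-4-6-8-10-27-8-9-12-6-24-4-37-10-9-5z"/><path data-sink="296 135" data-exterior="0" d="M380 16l-174 0-2 7-12 9-34 8-9-2-23-22-13 0-7 44 1 6 13 2 10 10 18 48 2 21-6 20 6 27 2 48 16 28 12-11 6 0 80 60 9 5 37 10 20 3 16 7 8 9 4 11 2-11 8-15 12-21 10-12-1-65 11-36 22-52 8-15 8-10 15-6 13 1-45-18-27-27-10-23-7-12z"/><path data-sink="17 204" data-exterior="1" d="M111 16l-95 1 1 379 15-5 12-7 14-15 16-31 36-34 58-34-16-28-2-48-6-27 6-20-2-21-18-48-10-10-14-3z"/><path data-sink="591 204" data-exterior="1" d="M591 16l-10 2-44 34-9 11-12 29-12 11-22 11-12 8-15-1-11 3-12 13-30 67-11 36 1 65-10 12-20 36 0 18 10 17 9 4 23-7 69 3 27 4 22 10 30 4 15 0 25-10z"/><path data-sink="495 497" data-exterior="0" d="M419 385l-15 0-21 7-3-1-4 4-22 57-8 34-12 20-10 10-6 0 12 6 40 39 9 30 212 1 1-194-4-1-21 9-15 0-30-4-36-12-48-2z"/>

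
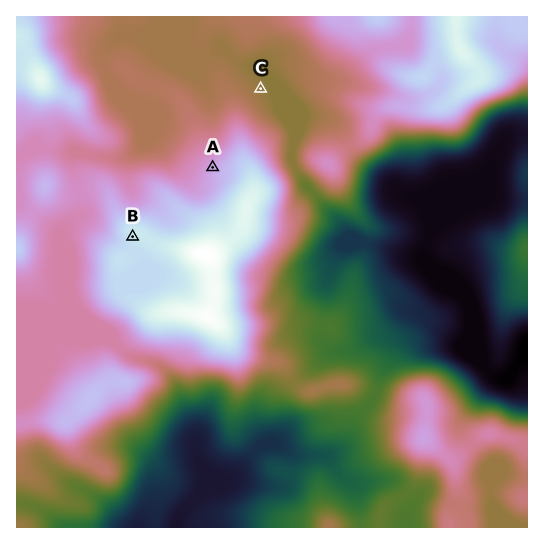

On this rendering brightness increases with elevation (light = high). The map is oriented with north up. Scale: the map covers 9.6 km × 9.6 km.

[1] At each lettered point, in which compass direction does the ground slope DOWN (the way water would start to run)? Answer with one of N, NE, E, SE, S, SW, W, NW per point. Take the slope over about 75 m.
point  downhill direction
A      NW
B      SW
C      NE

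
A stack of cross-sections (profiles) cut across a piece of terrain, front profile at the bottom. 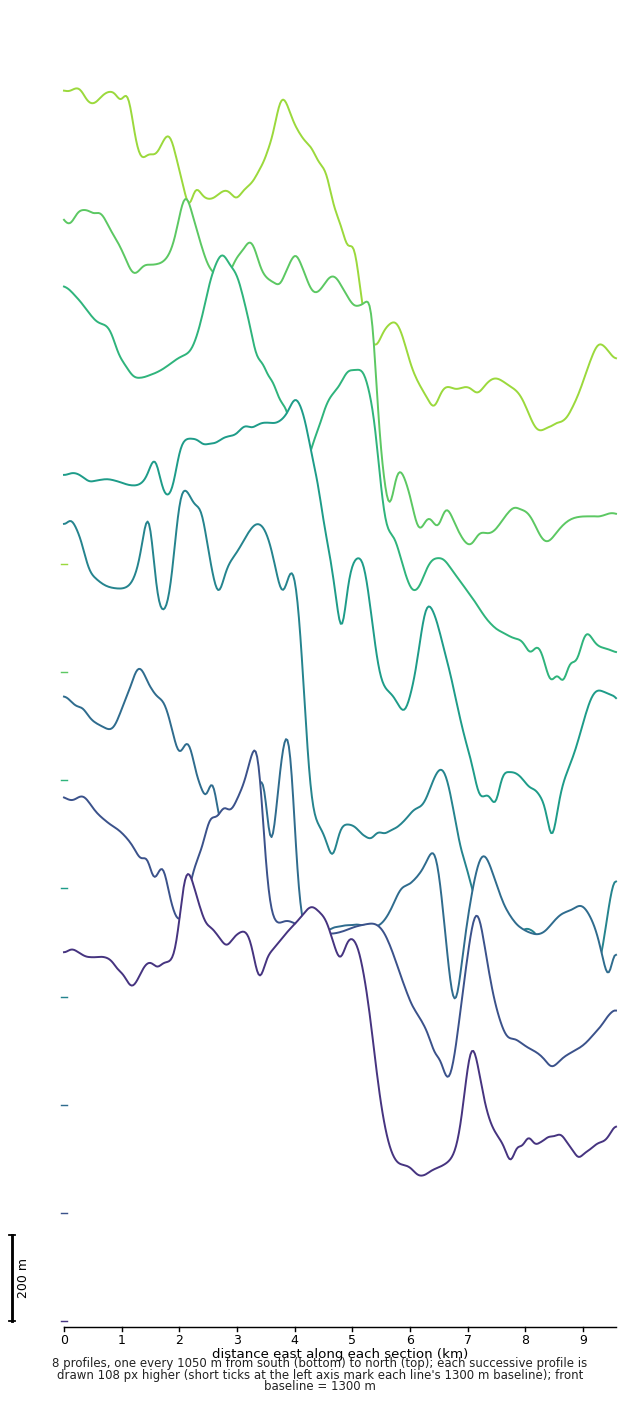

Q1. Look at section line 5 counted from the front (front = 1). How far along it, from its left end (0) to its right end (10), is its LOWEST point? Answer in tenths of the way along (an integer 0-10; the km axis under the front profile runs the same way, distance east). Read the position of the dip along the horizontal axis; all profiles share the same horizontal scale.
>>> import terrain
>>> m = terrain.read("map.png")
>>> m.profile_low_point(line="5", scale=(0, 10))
9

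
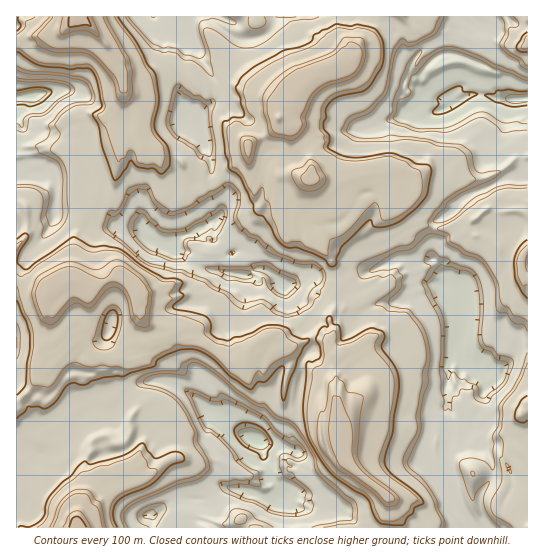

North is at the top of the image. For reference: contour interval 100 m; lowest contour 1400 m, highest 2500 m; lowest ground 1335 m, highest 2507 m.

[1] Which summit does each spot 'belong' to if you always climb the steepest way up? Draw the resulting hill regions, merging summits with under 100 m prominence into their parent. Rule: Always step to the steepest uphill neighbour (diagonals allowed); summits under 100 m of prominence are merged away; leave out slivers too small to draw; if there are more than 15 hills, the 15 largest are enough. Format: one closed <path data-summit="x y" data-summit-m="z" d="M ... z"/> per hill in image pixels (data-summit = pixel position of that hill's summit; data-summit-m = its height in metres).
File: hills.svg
<path data-summit="69 281" data-summit-m="2314" d="M17 103l-1 43 9 7 0 17 6 3-15 5 0 48 3 1 4-6 18 0 13-5 1 2-11 19-17 20-11 5 0 187 13 0-1-8 3-6 8-6 15-1 4 5 13-2 20-21 2-7 9-7 13-5 10 4 10-10 11-4 19 0 9 3 19 11 16 18 16 2 21 21 23 8 12 0 14-27 6-38 0-17 12-13 0-8-6-14 1-14-3-6-35-35-5-3-10 0-6 6-42-6-24-12-6-4-6-10-9 1-9-3-2-8-8-6-28-3-12-21-2-10-8-8-6-12-8-30-8-6-21-2-9-6-19-4-5-8z"/><path data-summit="75 19" data-summit-m="2507" d="M165 16l-148 0 0 101 4 8 4 2 16 2 9 6 21 2 8 6 8 30 6 12 8 8 2 10 12 21 31 4 5 5 2 8 9 3 9-1 7 10 25 15 26 5 20 2 4-4 7-2-4-3-1-9-13-6-9 2-4-1-6-9-8-5-2-4 2-12 6-9-8-12-5-16 4-22-8-26-7-12 2-11 13-12 1-24-13-25-20-30-6-4z"/><path data-summit="345 459" data-summit-m="2314" d="M306 280l-23 6 22 21 3 6-1 14 6 14 0 8-12 13 0 17-6 38-8 13 0 5-4 7-8 3 22 6-1 6-6 10-17 2-4-3 2 12 9 9 3 10 11 10 13-2 36 8 10 8 4 7 112 0 0-2-22-35-20-41 0-12 6-19 15-14-3-15 3-7 0-12 7-16 6-8-1-6 4-16 0-24-3-10-14-6-28 12-16 4-24 2-21 14-7 2-10-8-1-8-3-4-19-6z"/><path data-summit="279 118" data-summit-m="2348" d="M471 16l-193 0-7 14-16 9-14 0-10-4-10-9 2-8-2-2-56 1 9 2 6 4 27 42 6 13-1 24 15 1 24 18 9 9 9 22 8-3 10 7 10 0 17-16 20-1 12-8 28-4 17-8 8-2 8-5 7 0 8-5 19 4 12-7-6-5-9 1-13-5-5-5-1-9-8-7 0-9 3-5 3 0 9 7 15-12 13 0 6-22 13-10z"/><path data-summit="311 179" data-summit-m="2307" d="M486 95l-20 1-25 15-19-4-8 5-7 0-8 5-8 2-17 8-28 4-12 8-16 0-8 4-13 13-10 0-10-7-10 3-4 10 0 27-4 10-8 6-22-1-14 18 0 16 6 3 10 12 8-2 11 2 5 4 3 11 12 4 11 12 4 0 11-26 5-29 9-5 12 3 17-4 12-10 11-18 8-2 5 8 0 9-7 20 16 32 7 1 4-3 35 0 3-11-1-20 3-7 16-10 8-11 10-6 23-10-7-18 3-8 0-10 16-20 3-20 5-10-7-2-10 2z"/><path data-summit="75 527" data-summit-m="2506" d="M165 381l-19 0-11 4-22 26-23 0-19 20-6 0-8 4-6 14-6 6-10-2-5-4-13 0-1 78 137 1-1-13 13-10 16-6 25 0 19-12 21 4 25 10 12-4-3-10-9-9-2-12-5-8-5-18-13-4-21-21-16-2-16-18-19-11z"/><path data-summit="521 262" data-summit-m="2116" d="M527 177l-20 0-38 18-10 6-8 11-14 8-5 9 0 29 8 7 9 20 12 6 3 10 0 24-4 16 1 10 10 12 8 0 6 6 10 6 6-4 17-23 10-2z"/><path data-summit="521 415" data-summit-m="2082" d="M527 347l-9 1-20 27-14-5 3 16-8 21-8 10-19-3 1 5-6 39 0 8 4 8-8 9 27 45 58-1z"/><path data-summit="249 147" data-summit-m="2310" d="M223 101l-8 0-10 7-8 11 0 6 7 12 8 26-4 22 5 16 8 11 8-8 22 1 8-6 4-10 0-27 5-11-8-21z"/><path data-summit="527 43" data-summit-m="2113" d="M527 16l-55 1 1 6-11 8-5 7-2 16 20 7 4 4-7 17-20 15 2 6 16-8 16 0 9 4 30 0 3-2z"/><path data-summit="241 518" data-summit-m="1915" d="M229 487l-7 1-16 11-25 0-16 6-13 10 1 12 136 0 0-21-6-9-12 4-13-6z"/><path data-summit="17 246" data-summit-m="2111" d="M54 216l-13 5-18 0-4 6-3 0 1 34 8-2 19-22z"/>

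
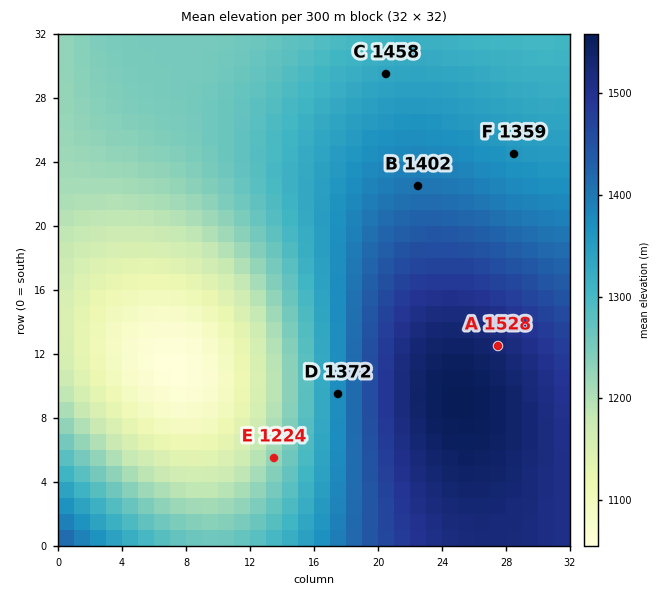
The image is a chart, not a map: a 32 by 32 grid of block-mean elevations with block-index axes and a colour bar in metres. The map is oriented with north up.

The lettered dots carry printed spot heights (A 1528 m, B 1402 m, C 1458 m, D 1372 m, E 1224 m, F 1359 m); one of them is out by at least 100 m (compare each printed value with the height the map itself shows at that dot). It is C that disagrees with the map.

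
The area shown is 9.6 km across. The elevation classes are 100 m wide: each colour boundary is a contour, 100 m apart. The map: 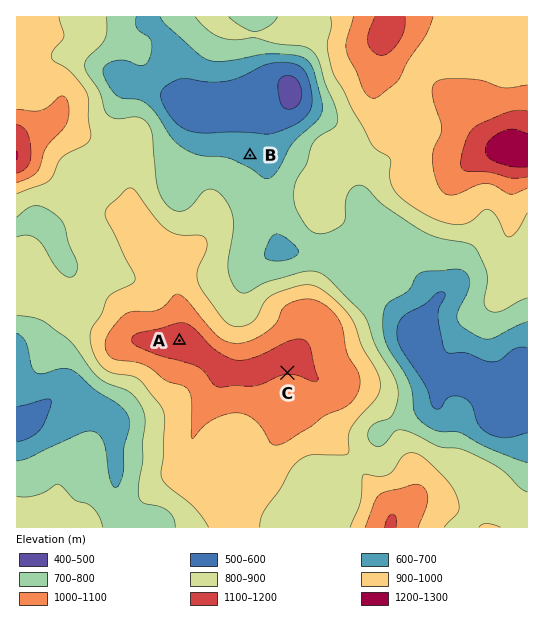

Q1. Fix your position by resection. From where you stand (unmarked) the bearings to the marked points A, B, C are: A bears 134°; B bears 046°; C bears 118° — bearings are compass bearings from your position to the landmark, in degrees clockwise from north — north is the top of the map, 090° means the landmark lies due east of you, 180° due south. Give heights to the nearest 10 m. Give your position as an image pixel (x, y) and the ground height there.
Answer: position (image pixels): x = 119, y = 282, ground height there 870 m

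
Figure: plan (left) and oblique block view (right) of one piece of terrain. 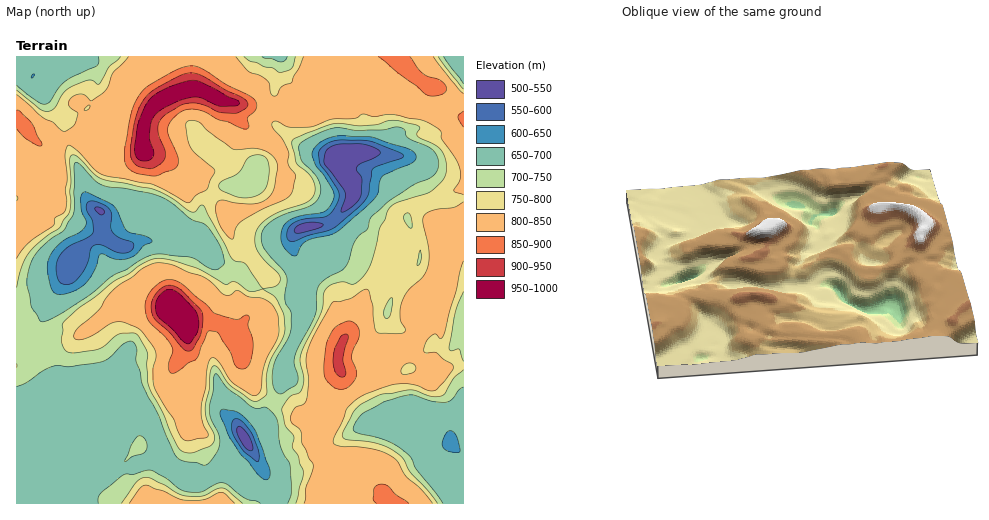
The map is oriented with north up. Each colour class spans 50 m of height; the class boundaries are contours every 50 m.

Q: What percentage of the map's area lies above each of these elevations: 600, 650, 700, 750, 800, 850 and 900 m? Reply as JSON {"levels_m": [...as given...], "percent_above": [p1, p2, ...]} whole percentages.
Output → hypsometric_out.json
{"levels_m": [600, 650, 700, 750, 800, 850, 900], "percent_above": [96, 93, 67, 55, 40, 8, 3]}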